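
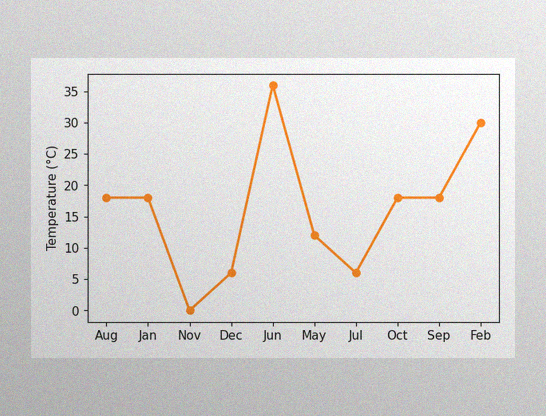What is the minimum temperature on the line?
0°C

The image has some photo noise and uneven lighting. The lowest point is at Nov, and reading across to the y-axis gives 0°C.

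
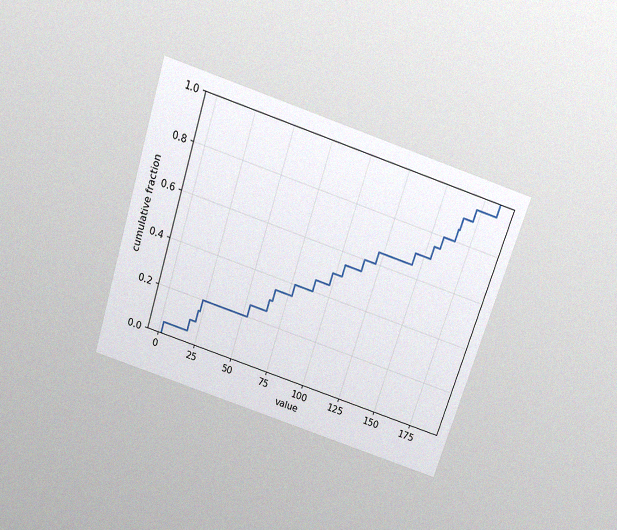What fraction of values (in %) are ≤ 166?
The chart is tilted about 18° clockwise and viewed slightly from above, with some photo noise. At x=166 the ECDF step is at 90%.

90%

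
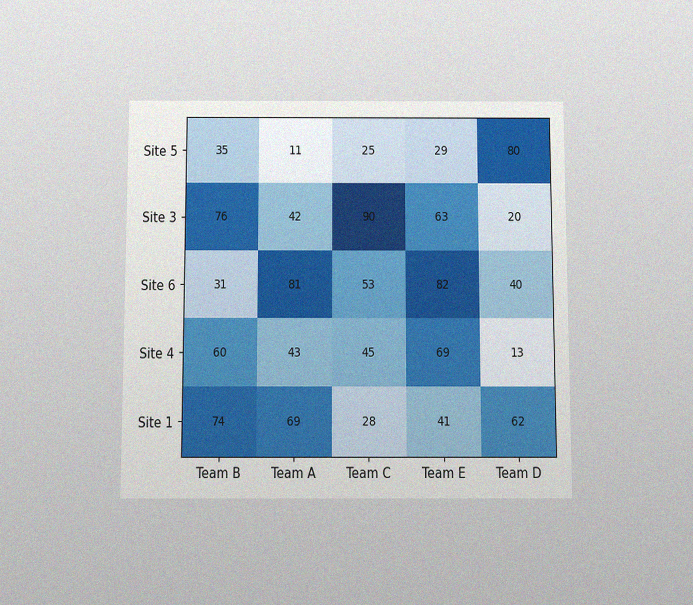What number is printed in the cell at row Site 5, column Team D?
80

The chart is viewed slightly from below, with some photo noise. The (Site 5, Team D) cell reads 80.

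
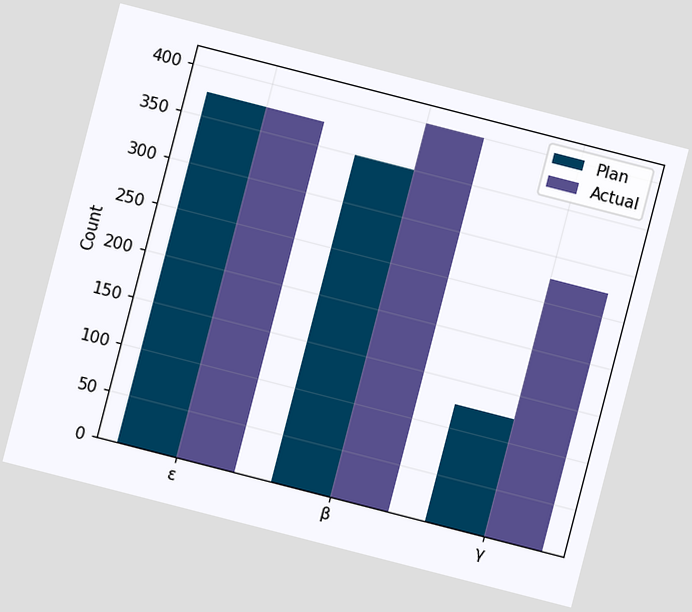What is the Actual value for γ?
The chart is tilted about 14° clockwise. The Actual bar at γ reaches 275 on the y-axis.

275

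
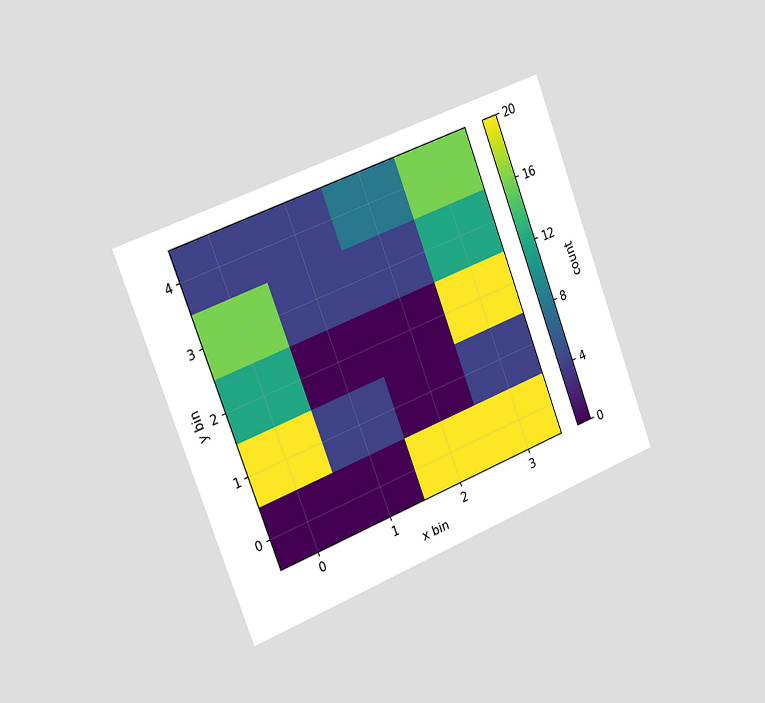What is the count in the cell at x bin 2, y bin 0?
20

The chart is tilted about 21° counter-clockwise and viewed slightly from the left. Matching the cell (2, 0) against the colorbar gives 20.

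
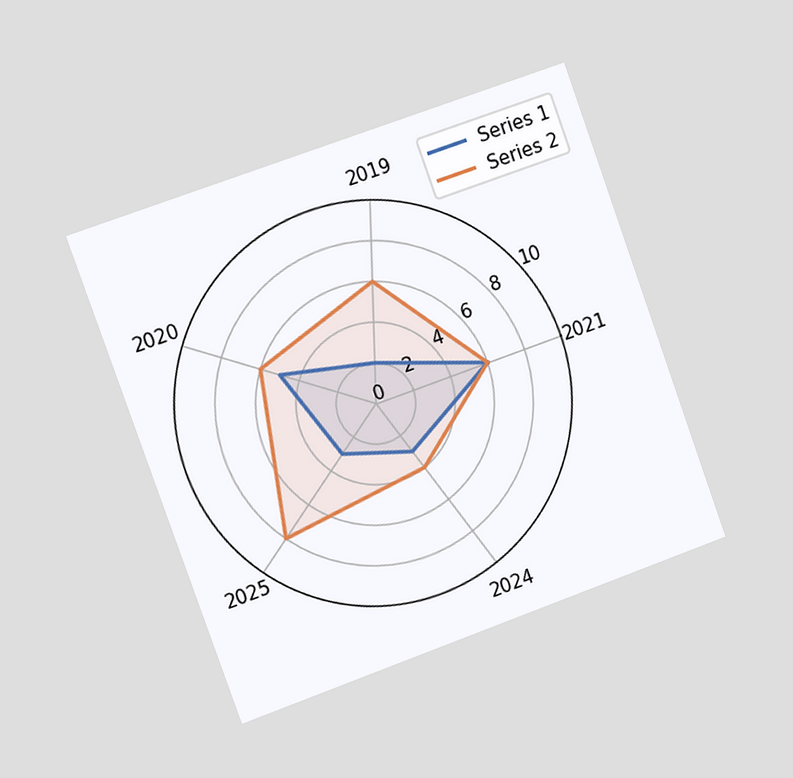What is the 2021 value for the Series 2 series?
The chart is tilted about 20° counter-clockwise and viewed slightly from the left. On the 2021 axis, Series 2 reaches 6.

6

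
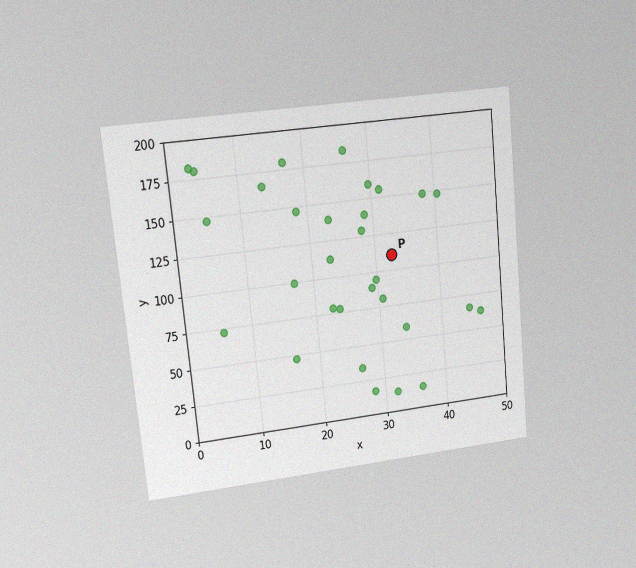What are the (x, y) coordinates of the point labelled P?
(32.5, 110)

The chart is tilted about 6° counter-clockwise and viewed at a slight angle, with some photo noise. Following the gridlines from P to each axis, P sits at (32.5, 110).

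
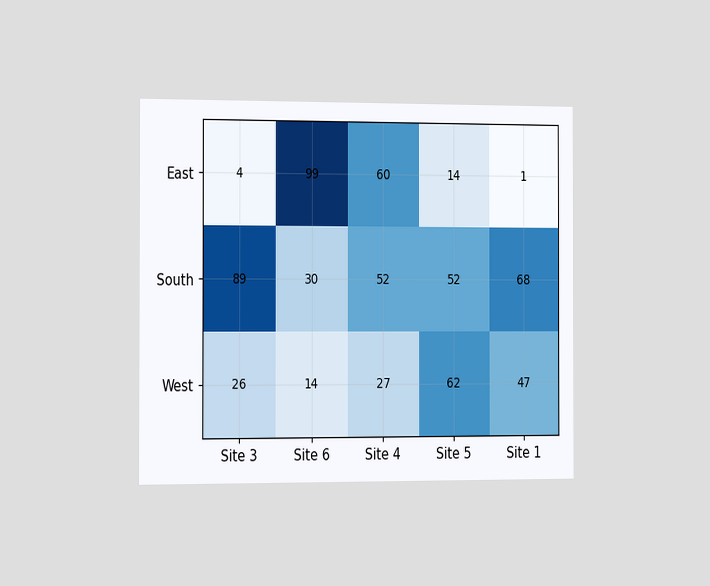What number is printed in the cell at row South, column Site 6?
The chart is viewed slightly from the left. The (South, Site 6) cell reads 30.

30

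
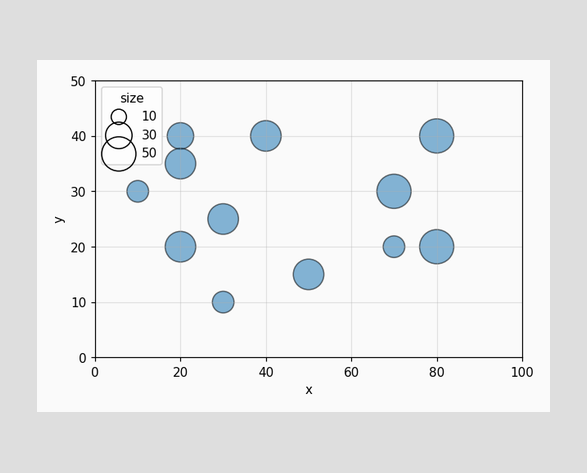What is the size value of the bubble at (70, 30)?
50

Matching the bubble at (70, 30) against the size legend gives 50.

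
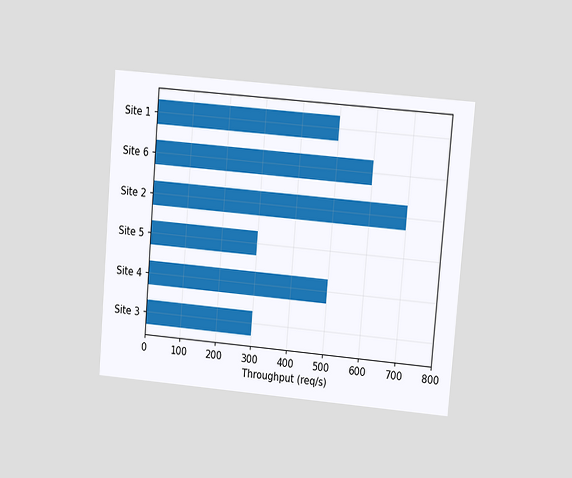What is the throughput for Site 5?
The chart is tilted about 5° clockwise and viewed at a slight angle. Reading along the chart's x-axis, the Site 5 bar reaches 300req/s.

300req/s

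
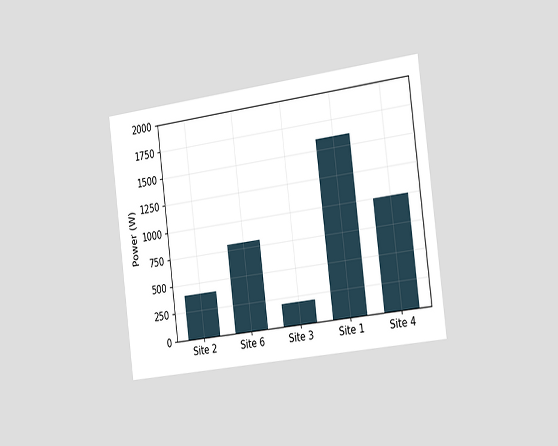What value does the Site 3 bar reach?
200W

The chart is tilted about 7° counter-clockwise and viewed slightly from the right. Reading along the chart's y-axis, the Site 3 bar reaches 200W.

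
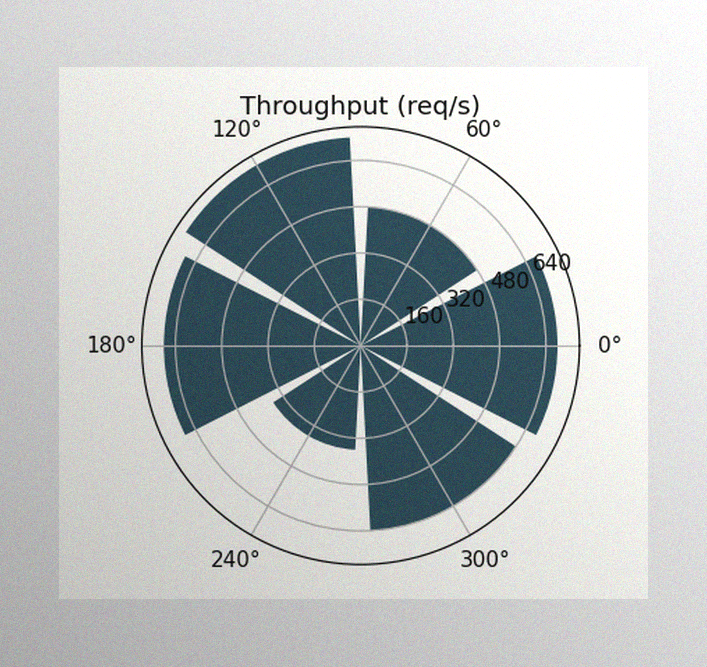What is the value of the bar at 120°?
720req/s

The image has some photo noise and uneven lighting. The bar at 120° reaches 720req/s on the radial axis.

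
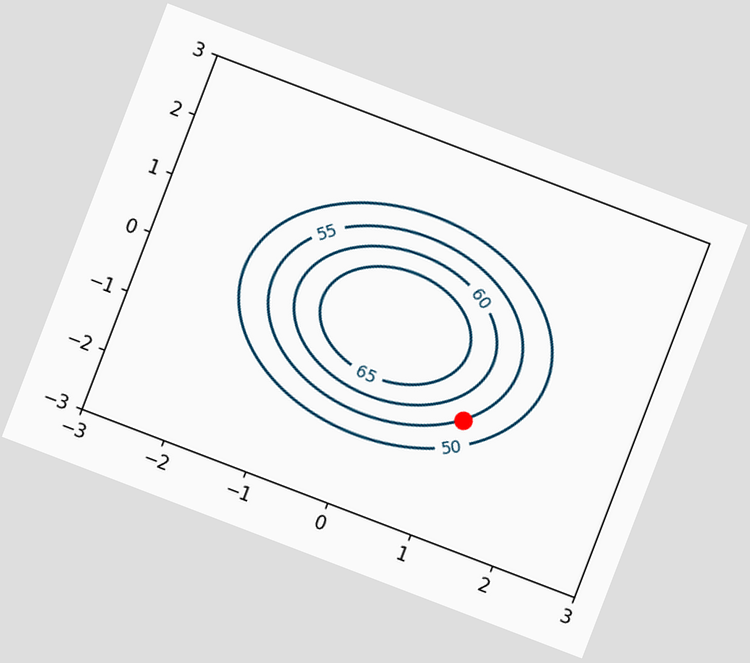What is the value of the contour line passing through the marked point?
The chart is tilted about 21° clockwise. The marked point sits on the contour labelled 55.

55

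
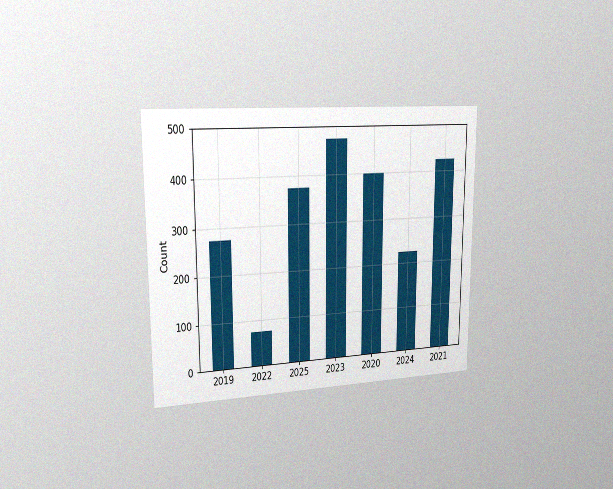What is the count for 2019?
The chart is viewed slightly from the left, with some photo noise. Reading along the chart's y-axis, the 2019 bar reaches 275.

275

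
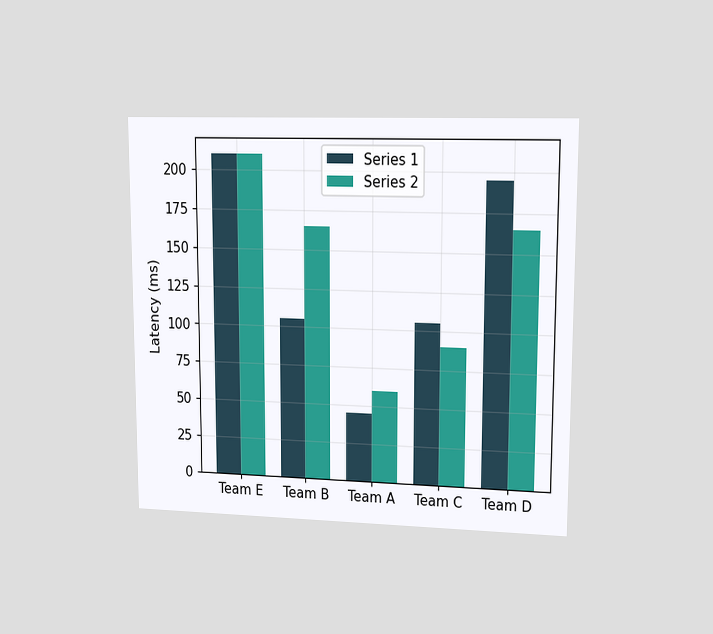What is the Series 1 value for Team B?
The chart is viewed at a slight angle. The Series 1 bar at Team B reaches 105ms on the y-axis.

105ms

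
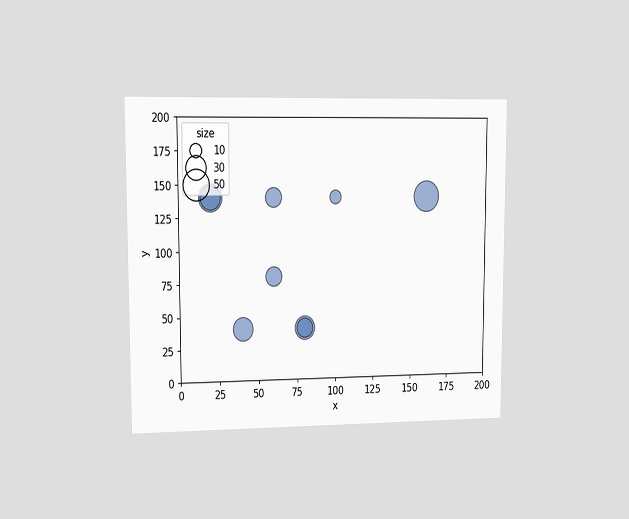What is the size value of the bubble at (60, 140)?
The chart is viewed at a slight angle. Matching the bubble at (60, 140) against the size legend gives 20.

20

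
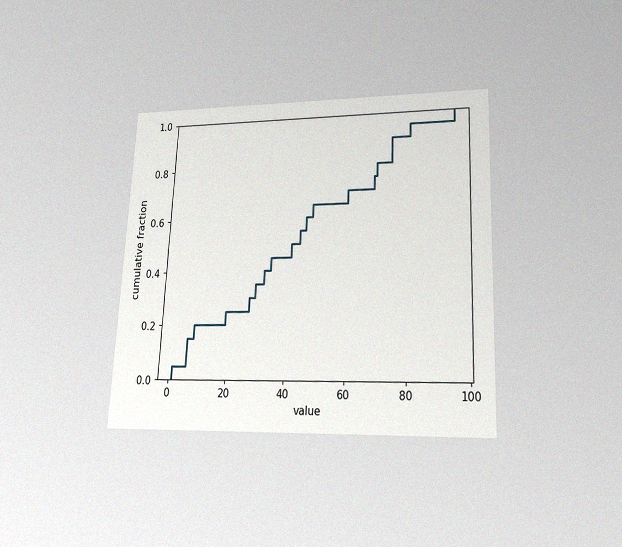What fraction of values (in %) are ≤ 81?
95%

The chart is tilted about 3° clockwise and viewed slightly from below, with some photo noise. At x=81 the ECDF step is at 95%.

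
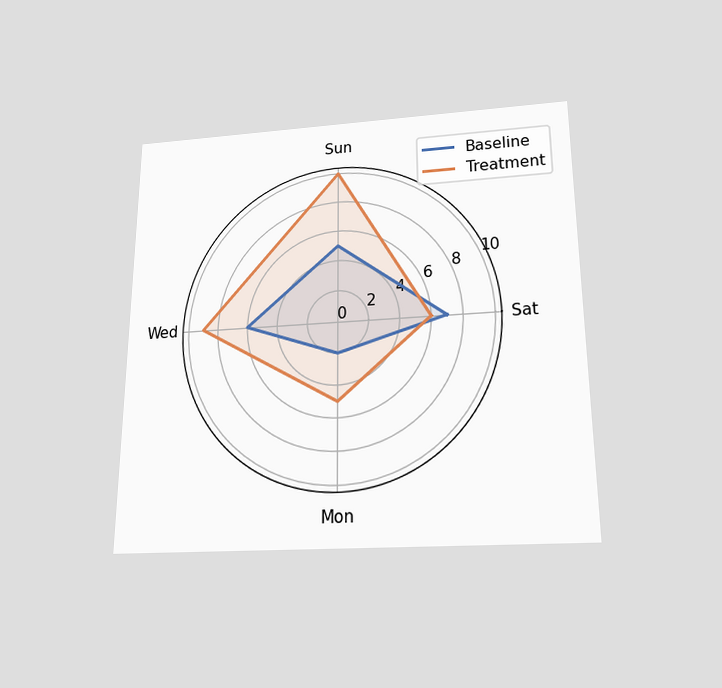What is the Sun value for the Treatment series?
10

The chart is viewed slightly from below. On the Sun axis, Treatment reaches 10.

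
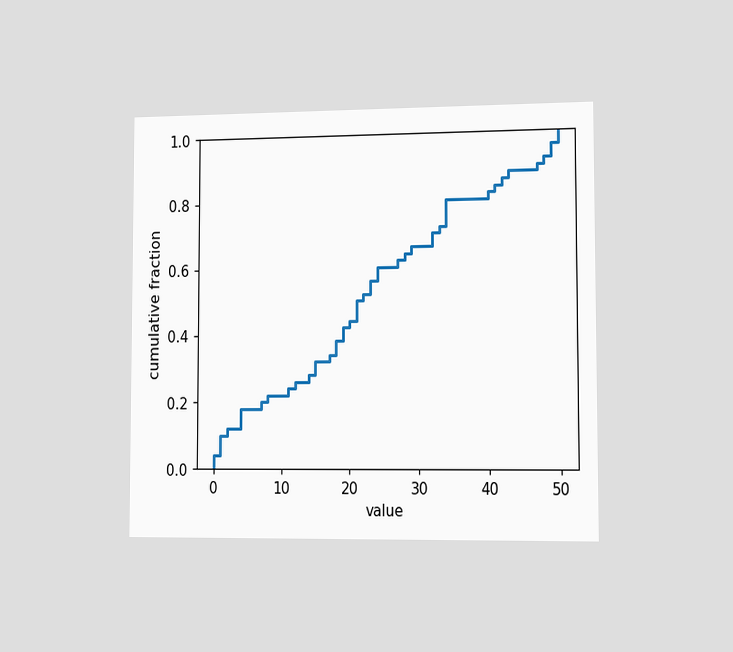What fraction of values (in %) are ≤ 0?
The chart is viewed slightly from the right. At x=0 the ECDF step is at 4%.

4%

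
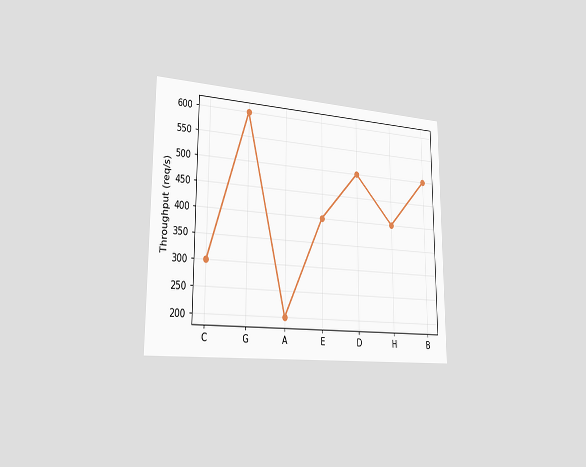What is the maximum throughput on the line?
The chart is viewed slightly from the left. The highest point is at G, and reading across to the y-axis gives 600req/s.

600req/s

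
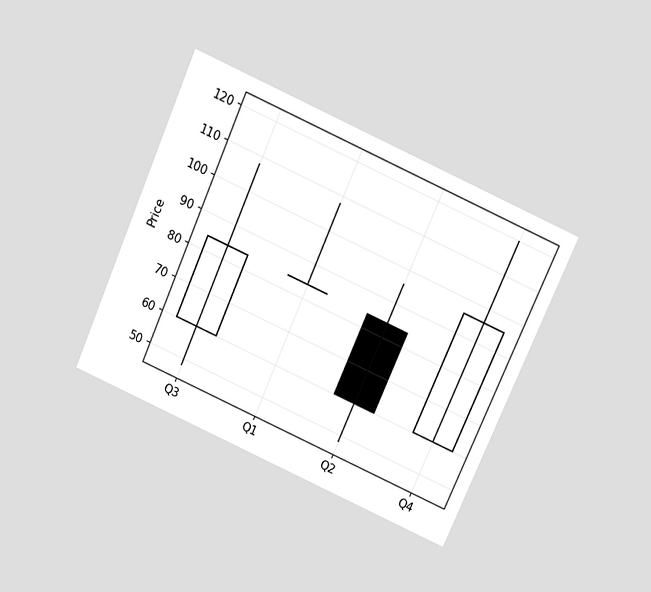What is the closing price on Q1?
The chart is tilted about 24° clockwise and viewed slightly from above. The Q1 candle closes at 84.

84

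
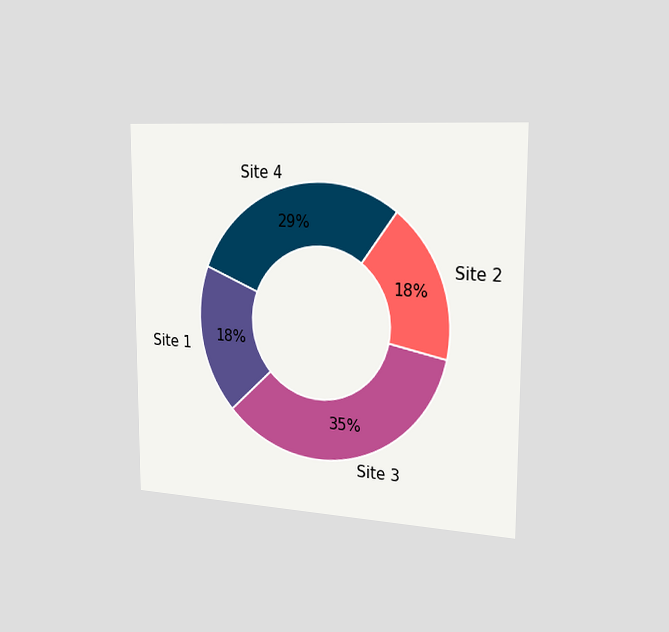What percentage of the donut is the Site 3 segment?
35%

The chart is viewed slightly from the right. The Site 3 segment takes up 35% of the ring.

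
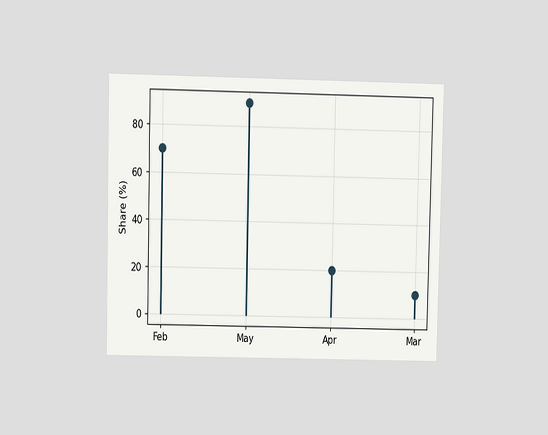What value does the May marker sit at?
90%

The chart is viewed at a slight angle. The May marker sits at 90%.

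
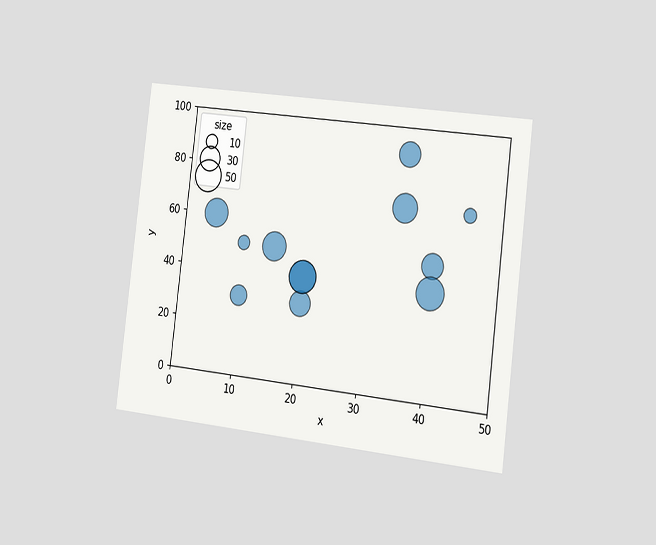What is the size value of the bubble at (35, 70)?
40

The chart is tilted about 7° clockwise and viewed slightly from the right. Matching the bubble at (35, 70) against the size legend gives 40.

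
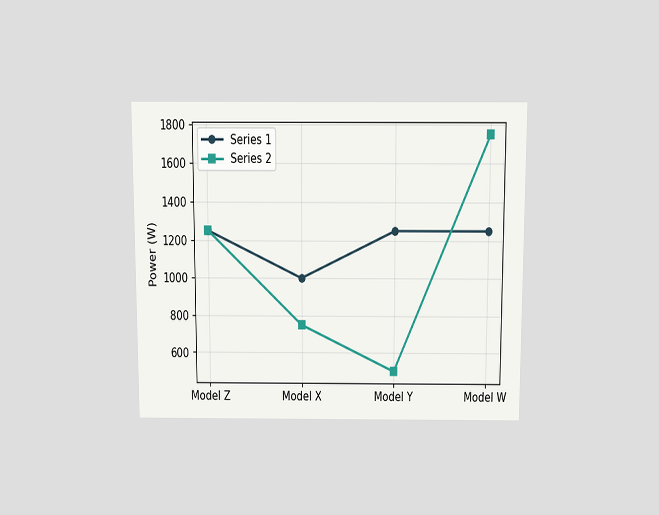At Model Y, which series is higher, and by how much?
The chart is viewed slightly from above. At Model Y, Series 1 sits above the other line by 750W.

Series 1, by 750W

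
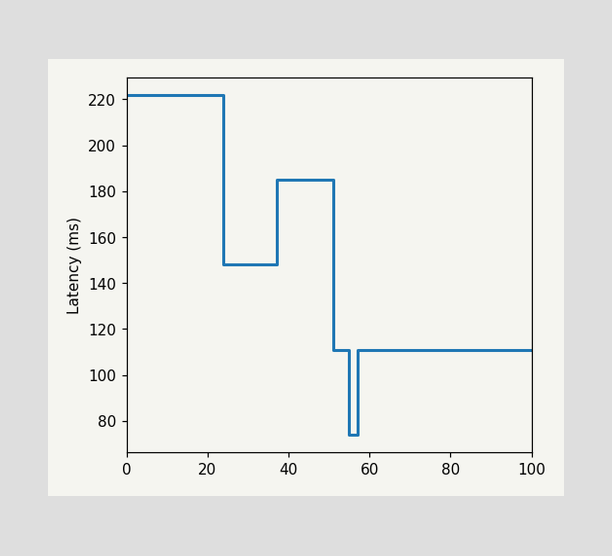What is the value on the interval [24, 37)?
On [24, 37) the step sits at 148ms.

148ms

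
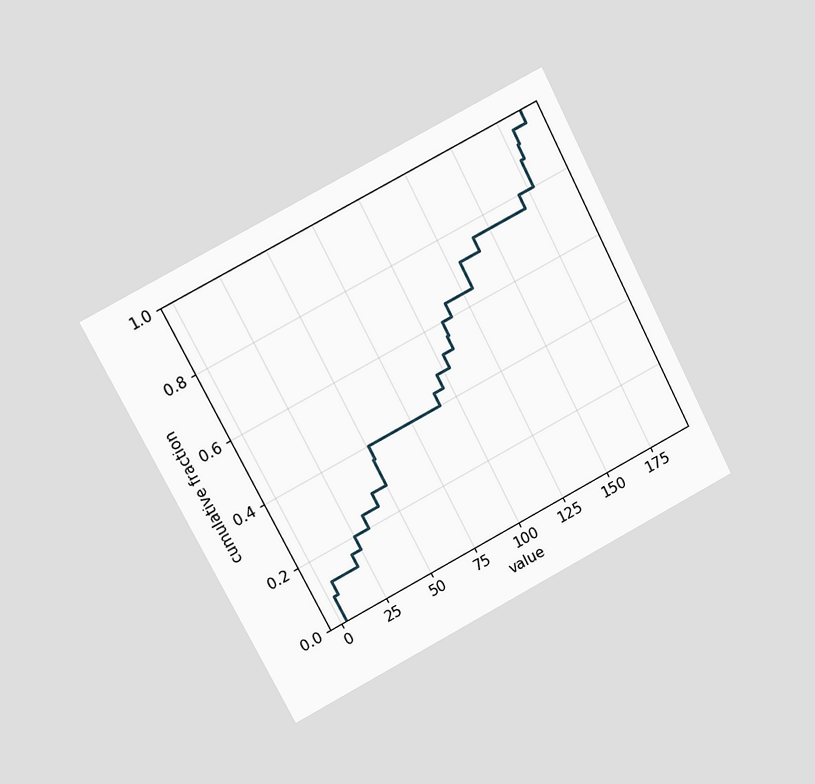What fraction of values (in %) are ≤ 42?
The chart is tilted about 27° counter-clockwise and viewed at a slight angle. At x=42 the ECDF step is at 28%.

28%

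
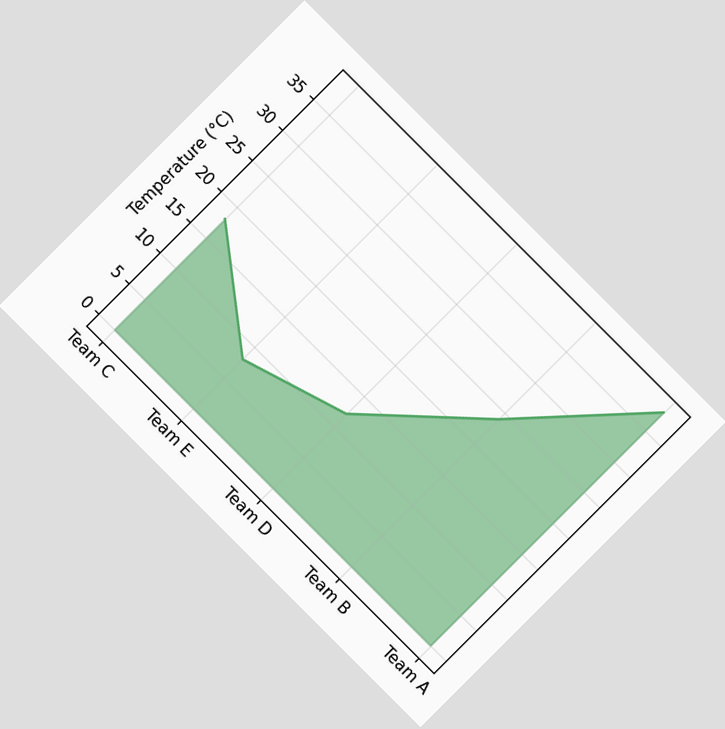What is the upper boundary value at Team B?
24°C

The chart is tilted about 45° clockwise. At Team B the upper boundary is at 24°C.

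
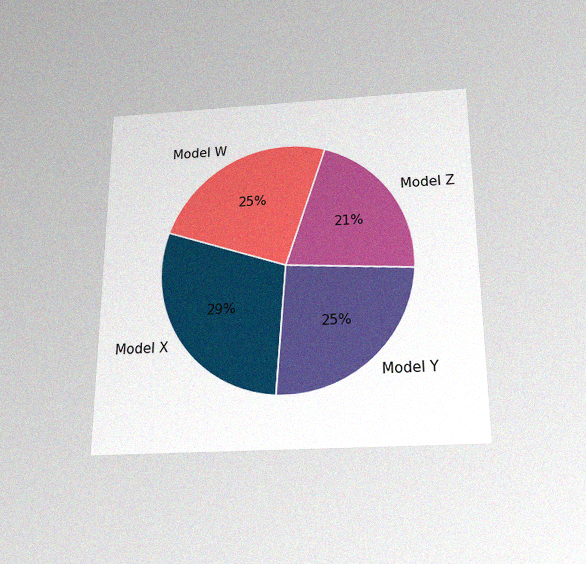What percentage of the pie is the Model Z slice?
21%

The chart is viewed slightly from below, with some photo noise. The Model Z slice takes up 21% of the pie.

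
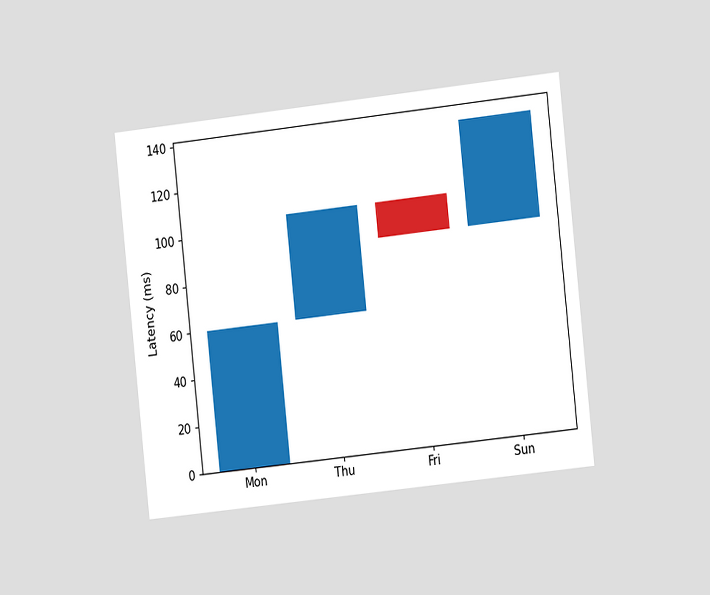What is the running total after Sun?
135ms

The chart is tilted about 6° counter-clockwise and viewed slightly from the right. After Sun the running total reaches 135ms.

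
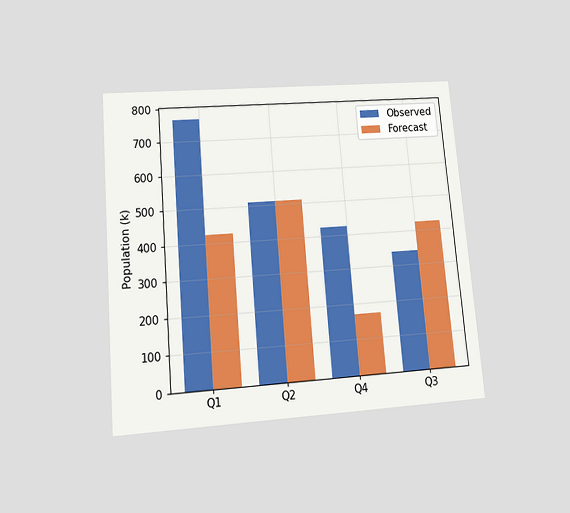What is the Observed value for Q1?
The chart is tilted about 5° counter-clockwise and viewed at a slight angle. The Observed bar at Q1 reaches 765k on the y-axis.

765k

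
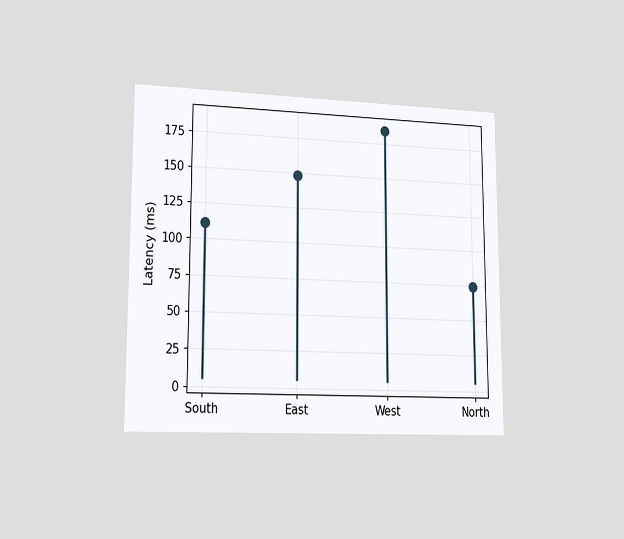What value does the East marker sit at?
148ms

The chart is viewed slightly from the left. The East marker sits at 148ms.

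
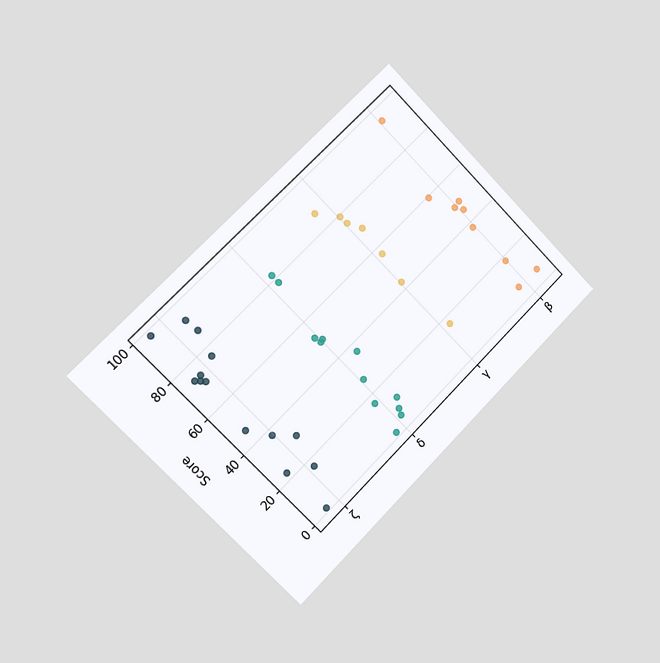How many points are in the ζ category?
14

The chart is tilted about 45° counter-clockwise and viewed slightly from the left. Counting the markers in the ζ column gives 14.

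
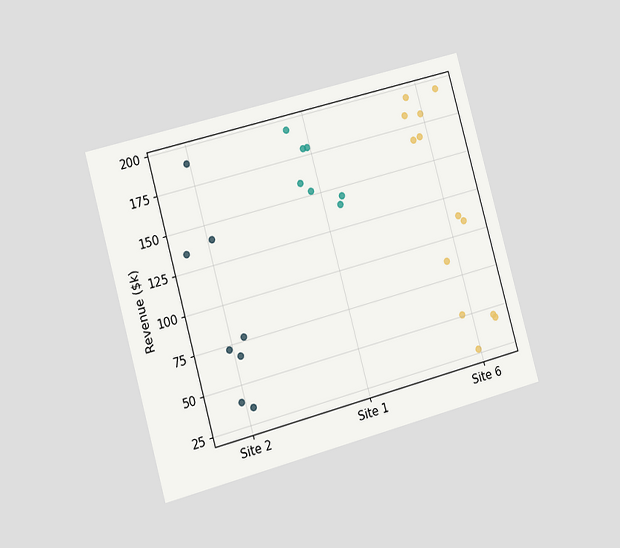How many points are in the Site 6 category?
13

The chart is tilted about 15° counter-clockwise and viewed slightly from the left. Counting the markers in the Site 6 column gives 13.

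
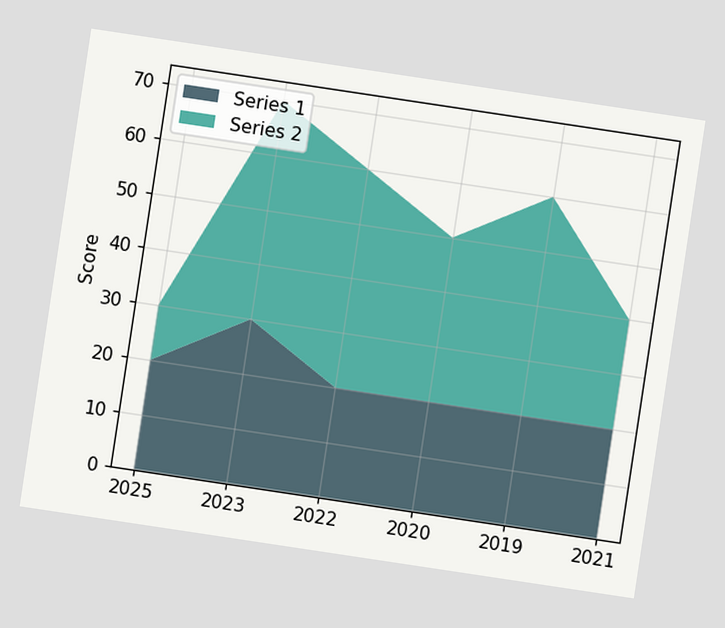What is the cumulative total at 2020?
50

The chart is tilted about 9° clockwise. The stacked total at 2020 reaches 50.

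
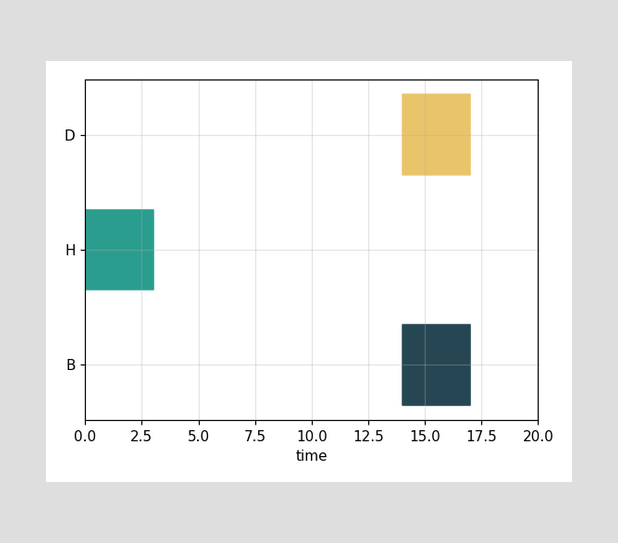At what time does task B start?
The B bar begins at t=14.

14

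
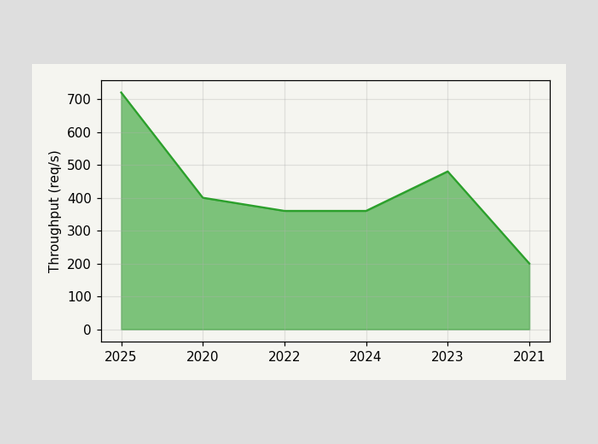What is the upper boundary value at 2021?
At 2021 the upper boundary is at 200req/s.

200req/s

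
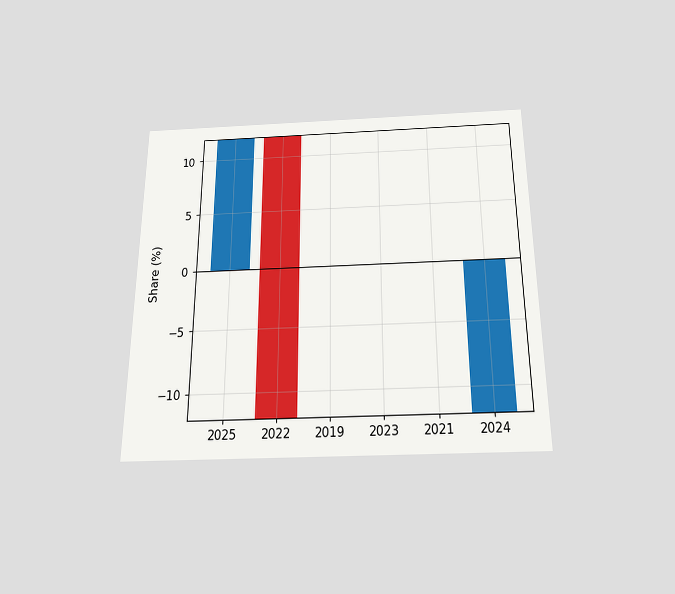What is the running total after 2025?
The chart is viewed slightly from below. After 2025 the running total reaches 12%.

12%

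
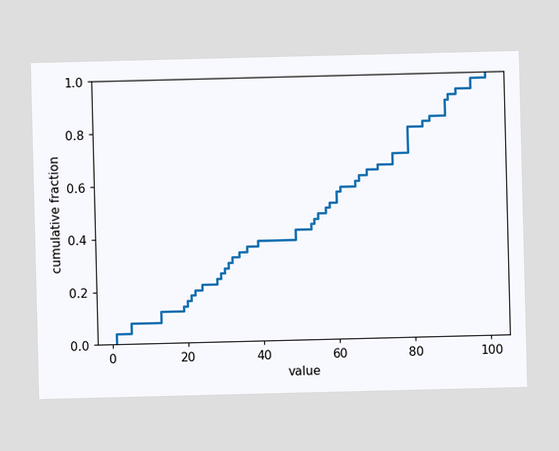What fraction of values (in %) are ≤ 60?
At x=60 the ECDF step is at 56%.

56%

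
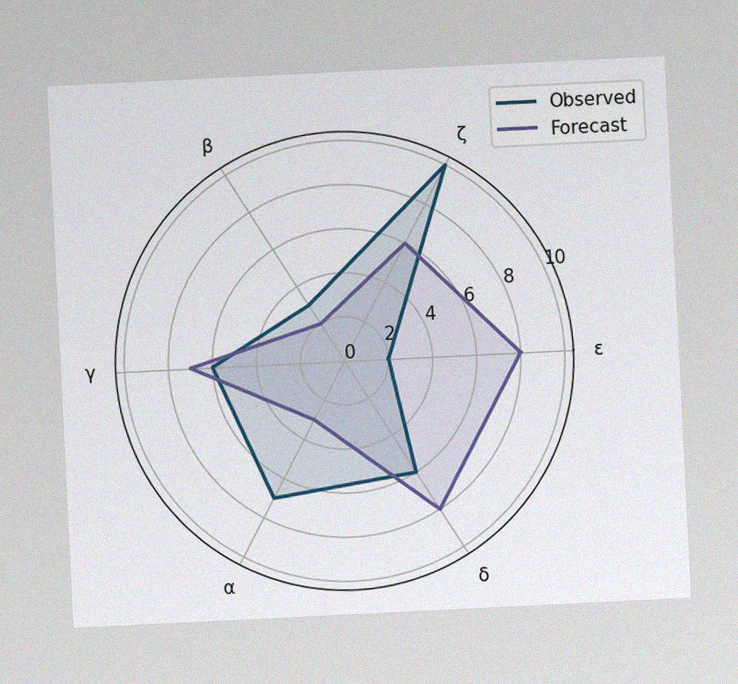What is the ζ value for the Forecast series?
The chart is tilted about 3° counter-clockwise, with some photo noise. On the ζ axis, Forecast reaches 6.

6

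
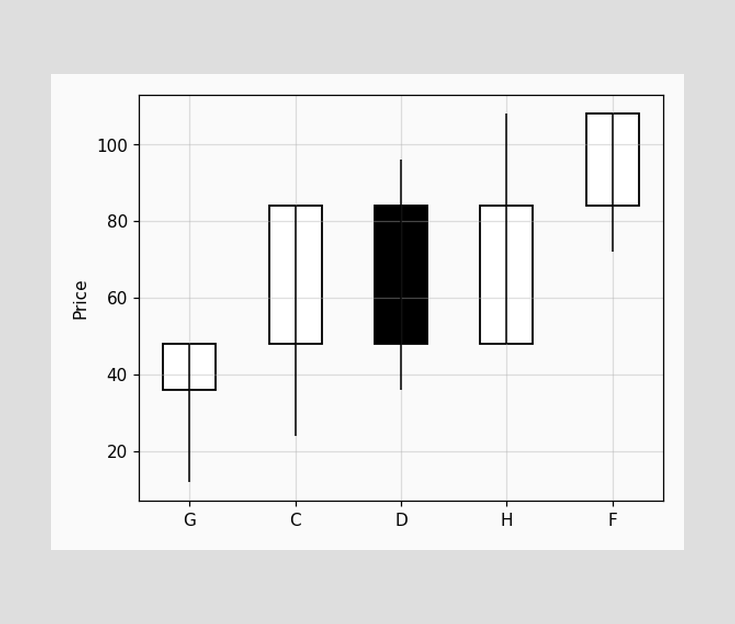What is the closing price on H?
84

The H candle closes at 84.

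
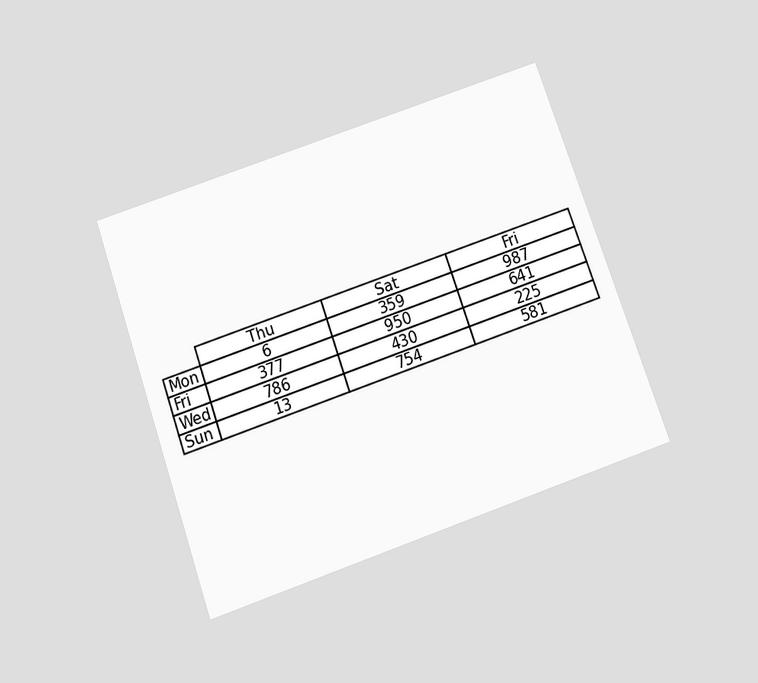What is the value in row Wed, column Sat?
430

The chart is tilted about 19° counter-clockwise and viewed slightly from below. The (Wed, Sat) cell reads 430.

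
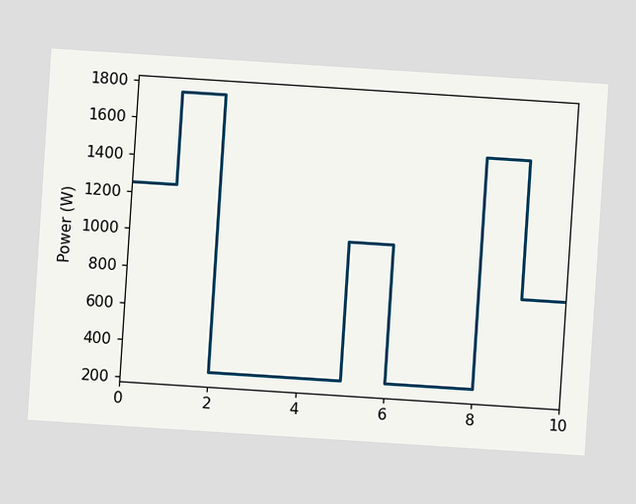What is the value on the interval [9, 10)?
The chart is tilted about 4° clockwise. On [9, 10) the step sits at 750W.

750W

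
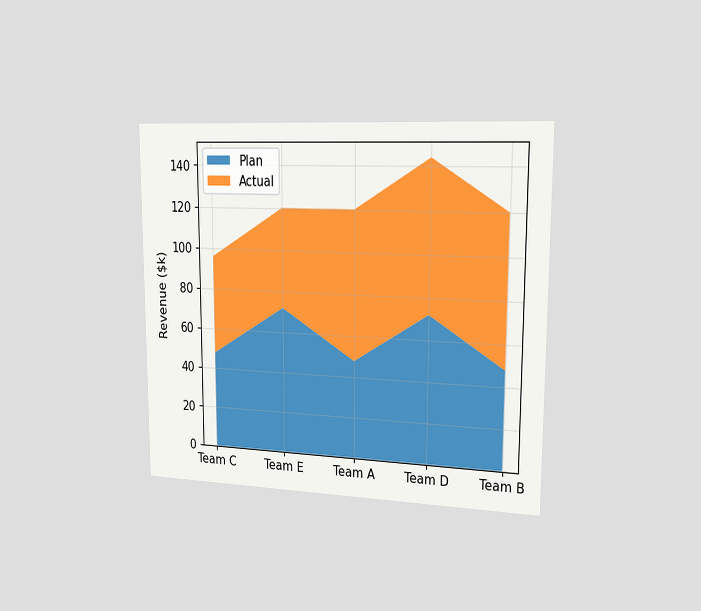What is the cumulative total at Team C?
$96k

The chart is viewed slightly from the right. The stacked total at Team C reaches $96k.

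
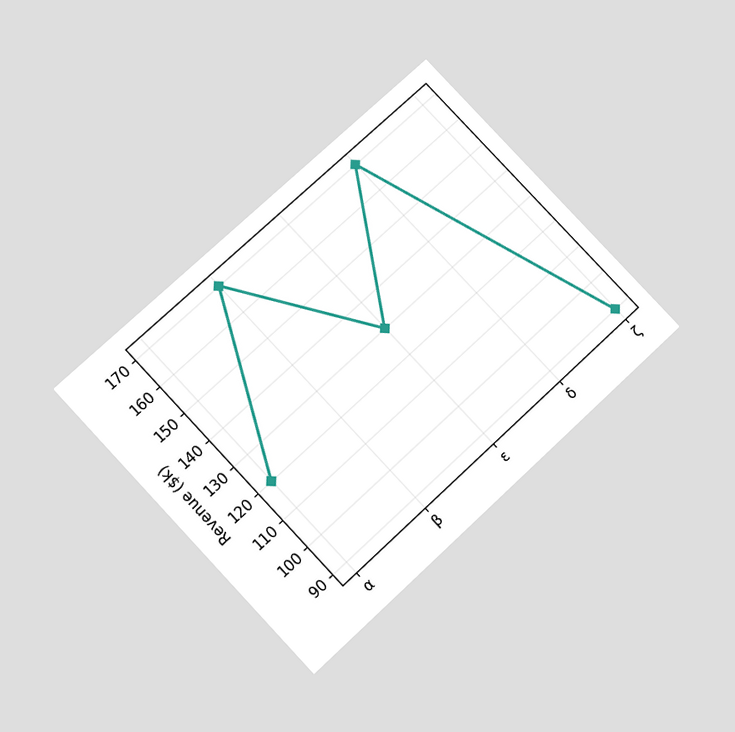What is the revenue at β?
The chart is tilted about 43° counter-clockwise and viewed slightly from below. At β, the line is at $170k.

$170k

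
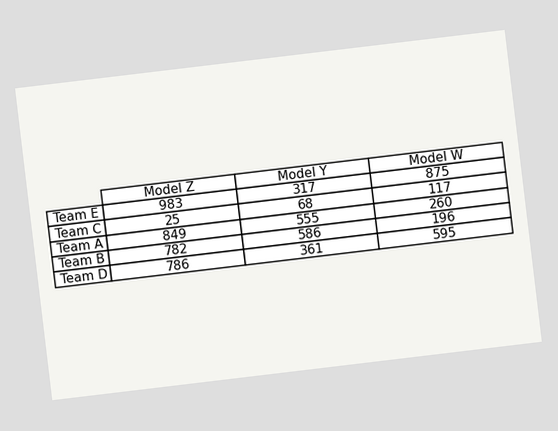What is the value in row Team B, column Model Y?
The chart is tilted about 7° counter-clockwise. The (Team B, Model Y) cell reads 586.

586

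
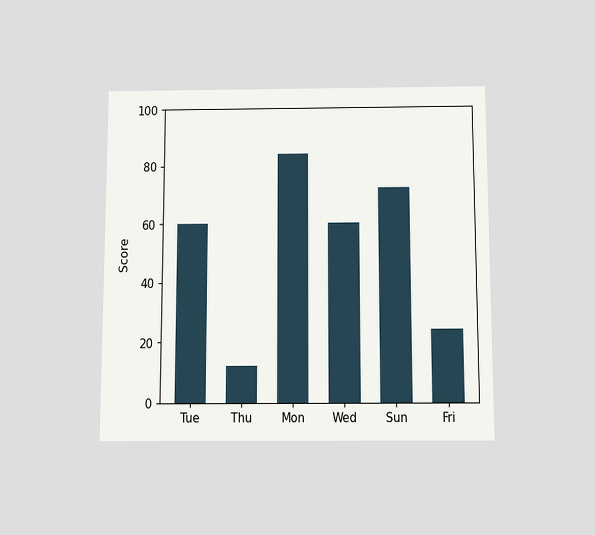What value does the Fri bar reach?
24

The chart is viewed slightly from below. Reading along the chart's y-axis, the Fri bar reaches 24.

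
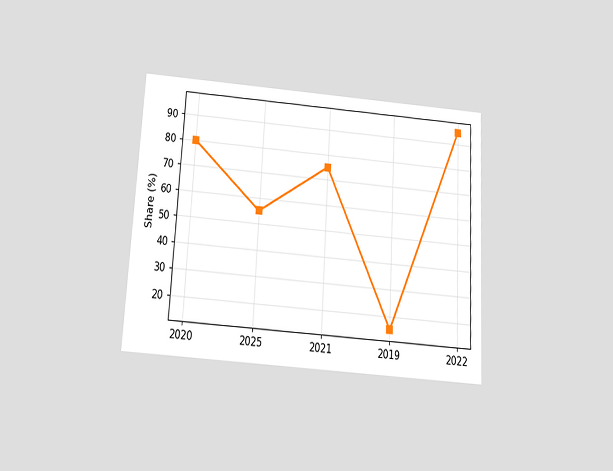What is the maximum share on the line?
95%

The chart is tilted about 3° clockwise and viewed slightly from below. The highest point is at 2022, and reading across to the y-axis gives 95%.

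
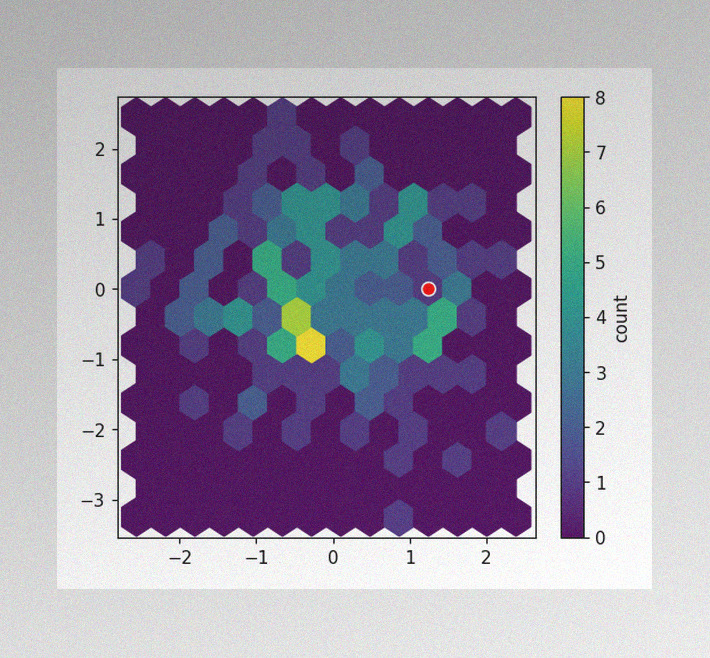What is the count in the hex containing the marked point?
The image has some photo noise and uneven lighting. The marked hex reads 1 on the colorbar.

1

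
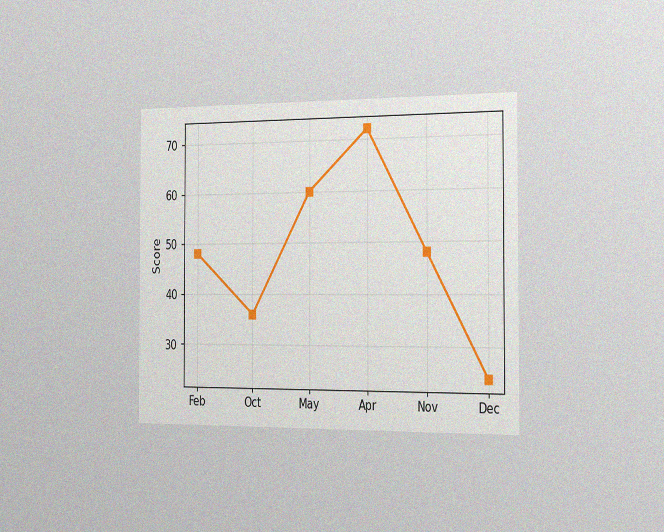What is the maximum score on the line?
The chart is viewed slightly from the right, with some photo noise. The highest point is at Apr, and reading across to the y-axis gives 72.

72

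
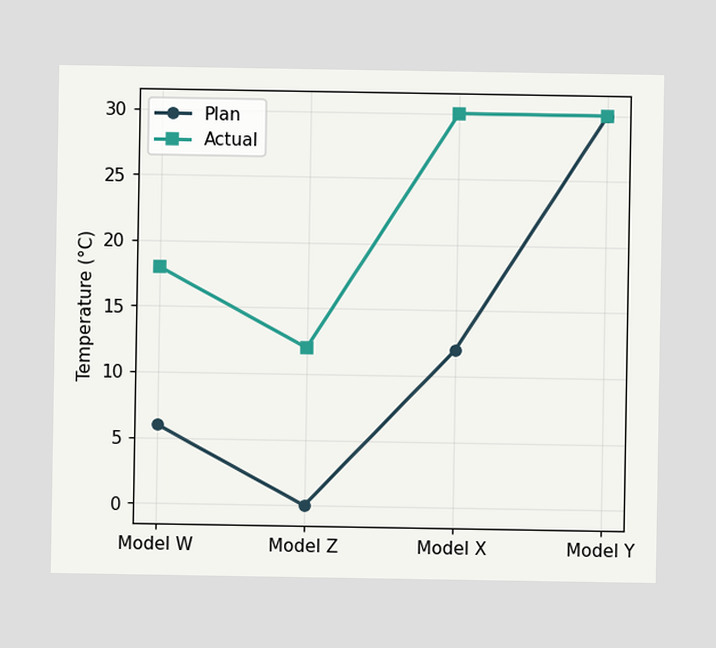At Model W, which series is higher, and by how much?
At Model W, Actual sits above the other line by 12°C.

Actual, by 12°C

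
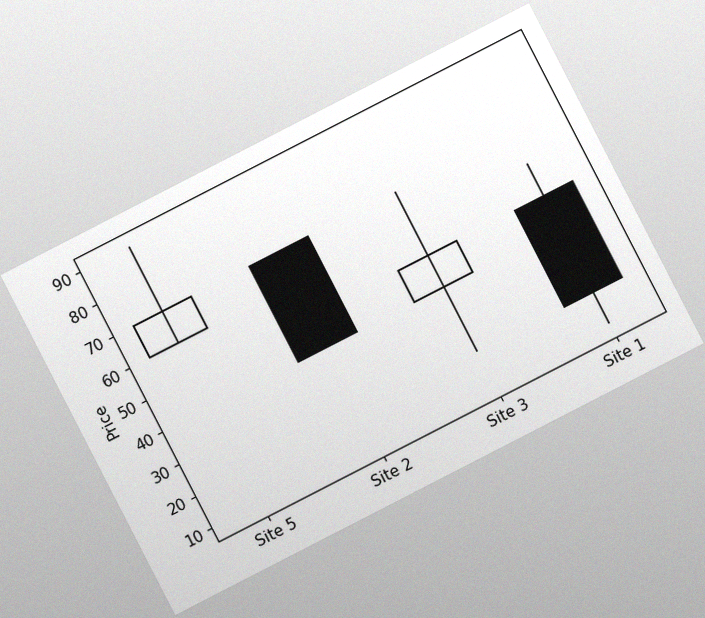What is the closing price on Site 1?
The chart is tilted about 27° counter-clockwise, with some photo noise. The Site 1 candle closes at 20.

20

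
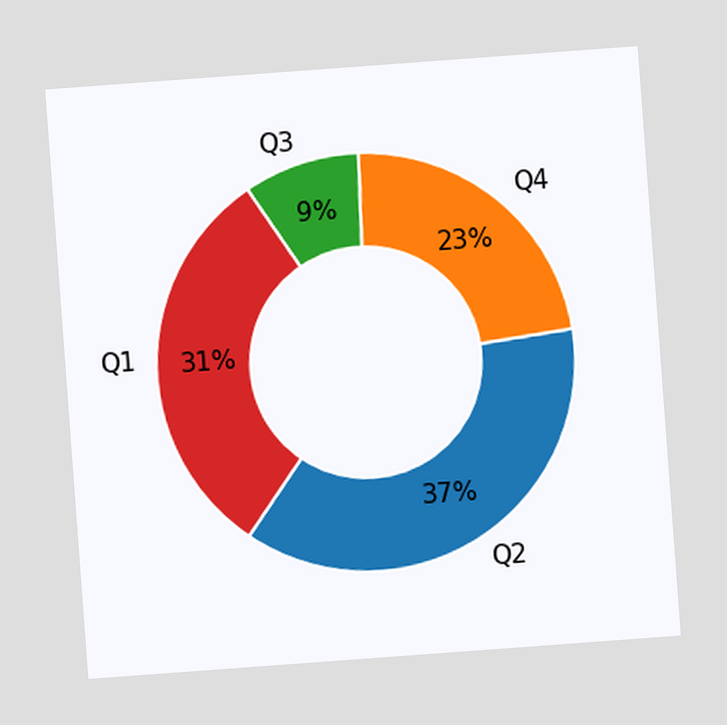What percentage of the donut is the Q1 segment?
The chart is tilted about 4° counter-clockwise. The Q1 segment takes up 31% of the ring.

31%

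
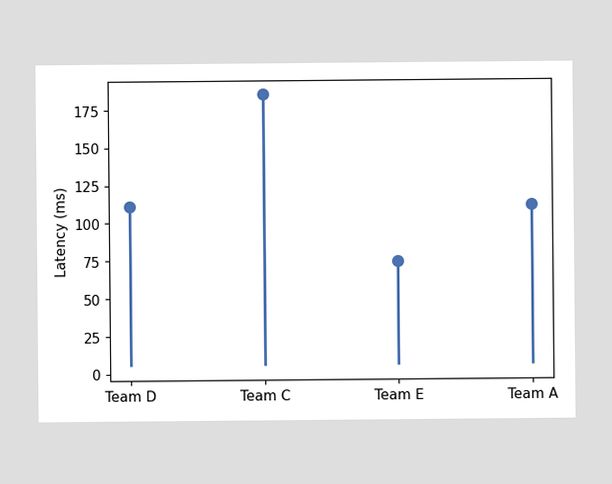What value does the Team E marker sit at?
74ms

The Team E marker sits at 74ms.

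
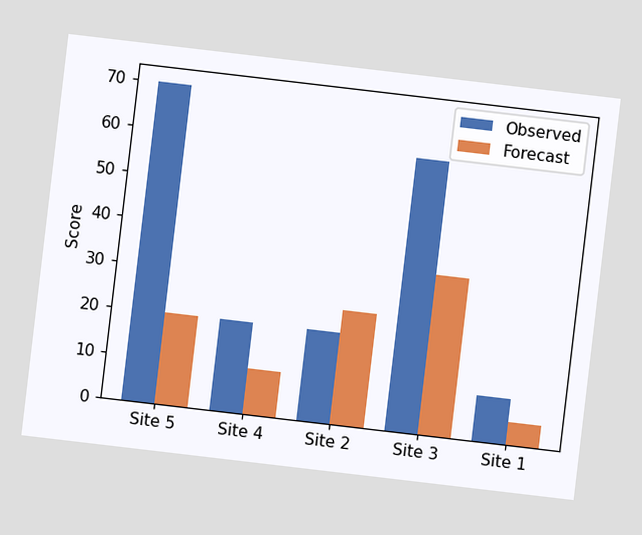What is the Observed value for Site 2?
20

The chart is tilted about 7° clockwise. The Observed bar at Site 2 reaches 20 on the y-axis.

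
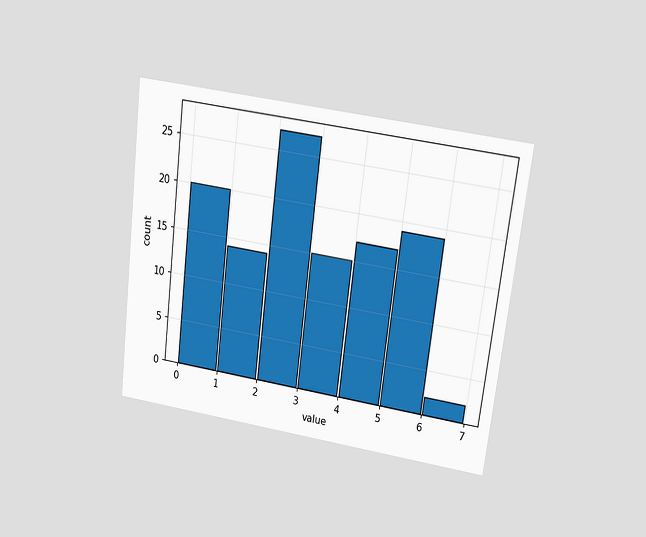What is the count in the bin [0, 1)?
The chart is tilted about 7° clockwise and viewed slightly from above. The [0, 1) bin has height 20.

20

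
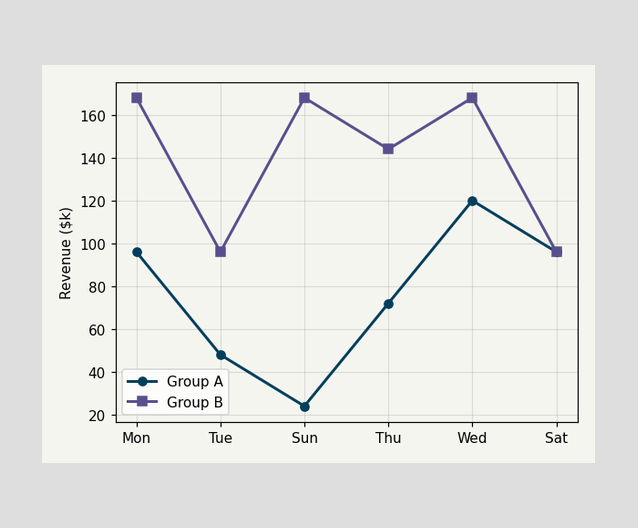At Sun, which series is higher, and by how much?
Group B, by $144k

At Sun, Group B sits above the other line by $144k.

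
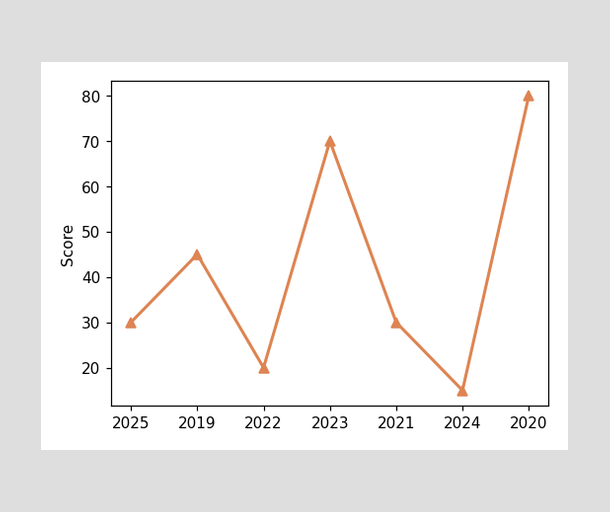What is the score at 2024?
15

At 2024, the line is at 15.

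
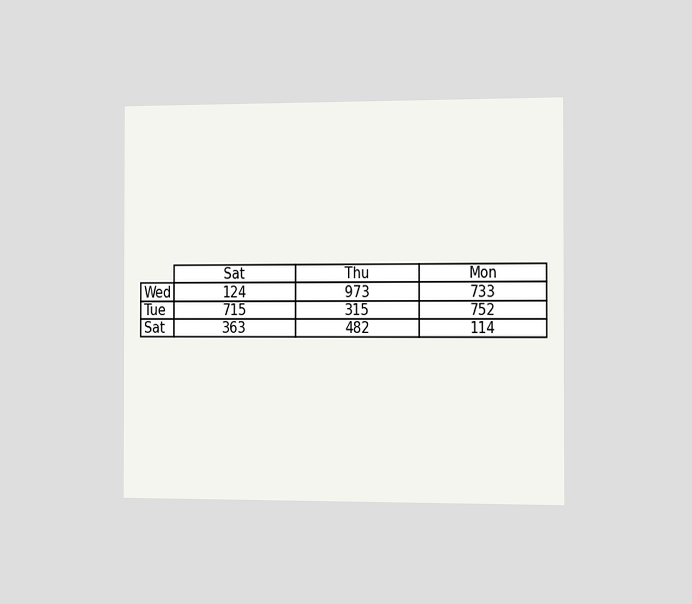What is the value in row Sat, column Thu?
482

The chart is viewed slightly from the right. The (Sat, Thu) cell reads 482.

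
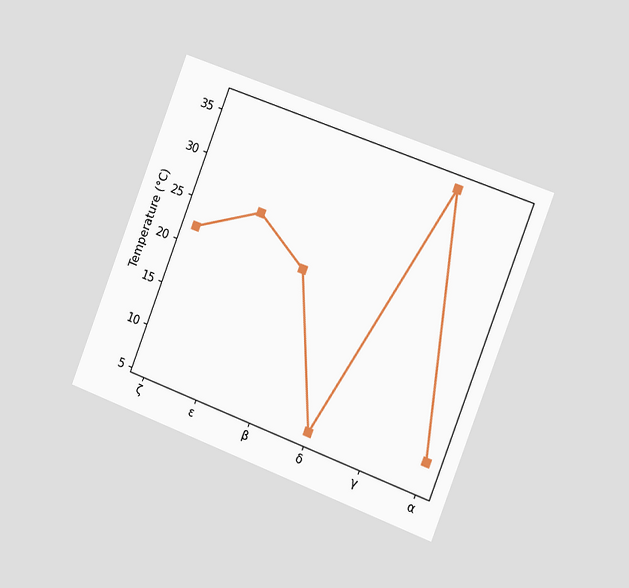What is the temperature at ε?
The chart is tilted about 21° clockwise and viewed slightly from the right. At ε, the line is at 26°C.

26°C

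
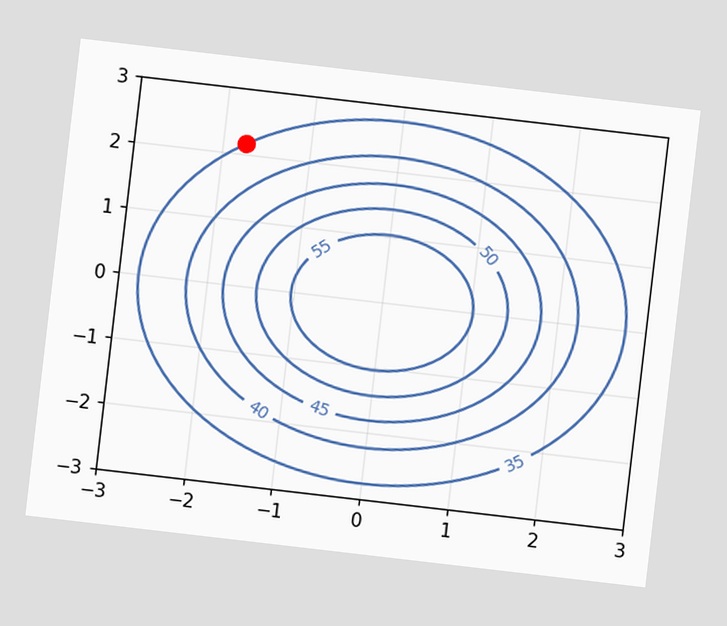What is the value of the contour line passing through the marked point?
The chart is tilted about 7° clockwise. The marked point sits on the contour labelled 35.

35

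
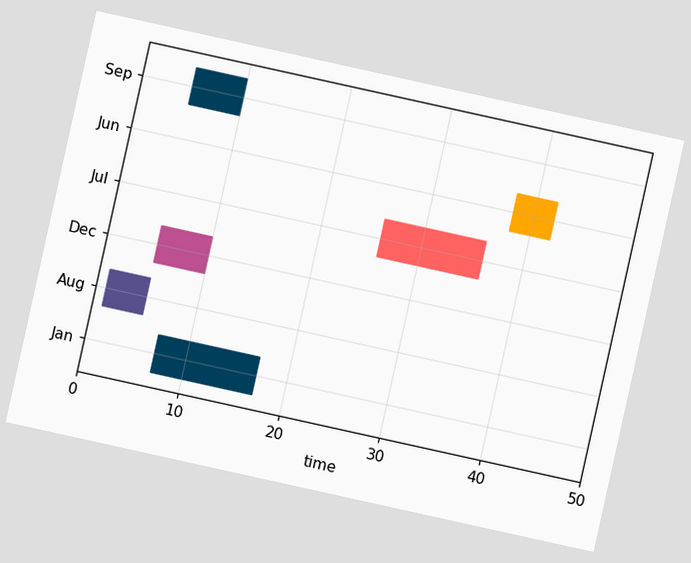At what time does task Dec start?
5

The chart is tilted about 12° clockwise. The Dec bar begins at t=5.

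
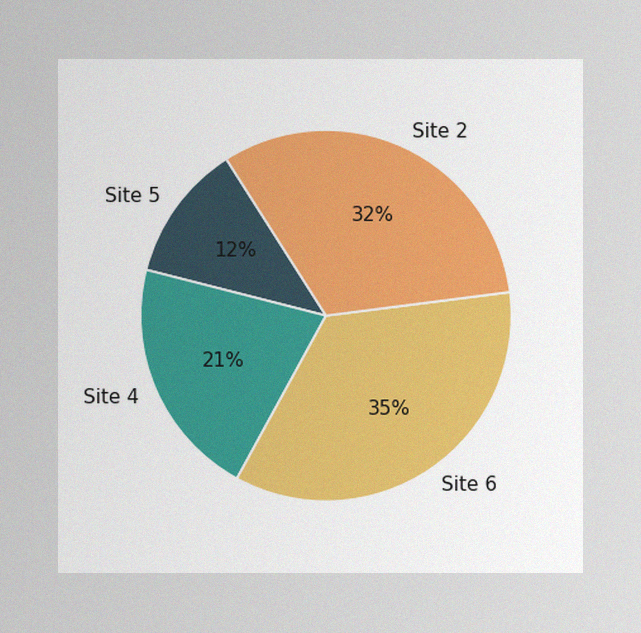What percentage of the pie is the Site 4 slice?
The image has some photo noise and uneven lighting. The Site 4 slice takes up 21% of the pie.

21%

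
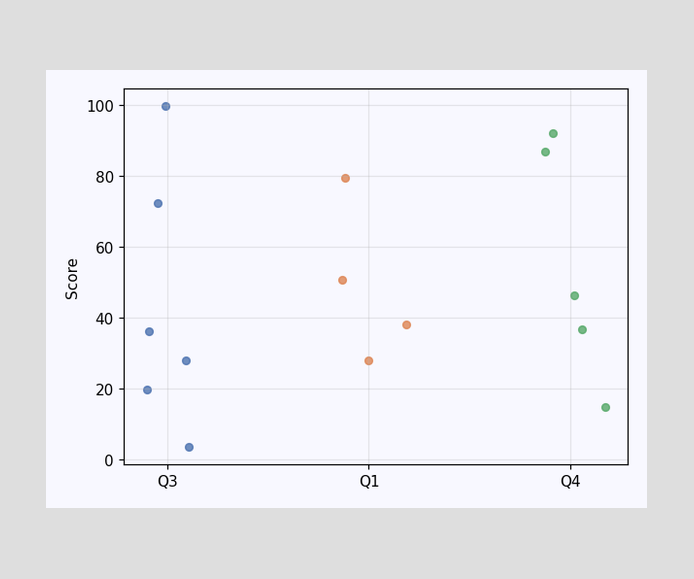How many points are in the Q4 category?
Counting the markers in the Q4 column gives 5.

5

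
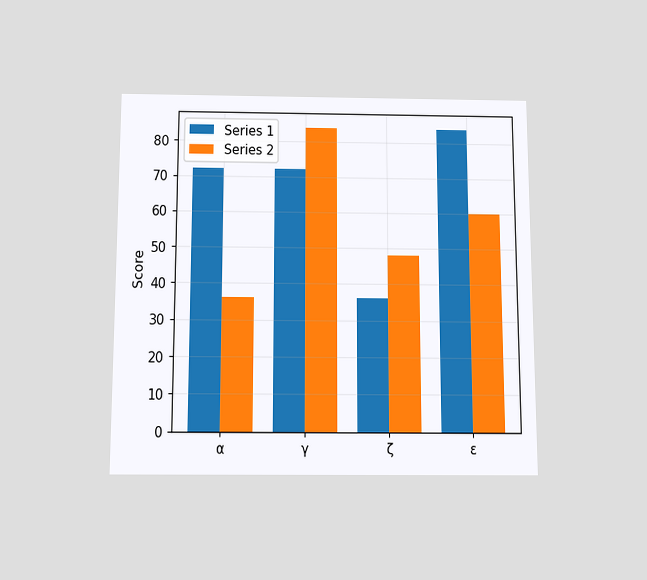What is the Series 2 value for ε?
The chart is viewed slightly from below. The Series 2 bar at ε reaches 60 on the y-axis.

60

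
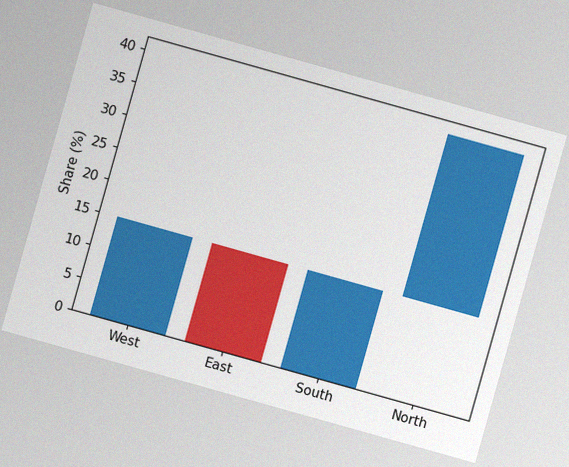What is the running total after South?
15%

The chart is tilted about 16° clockwise, with some photo noise. After South the running total reaches 15%.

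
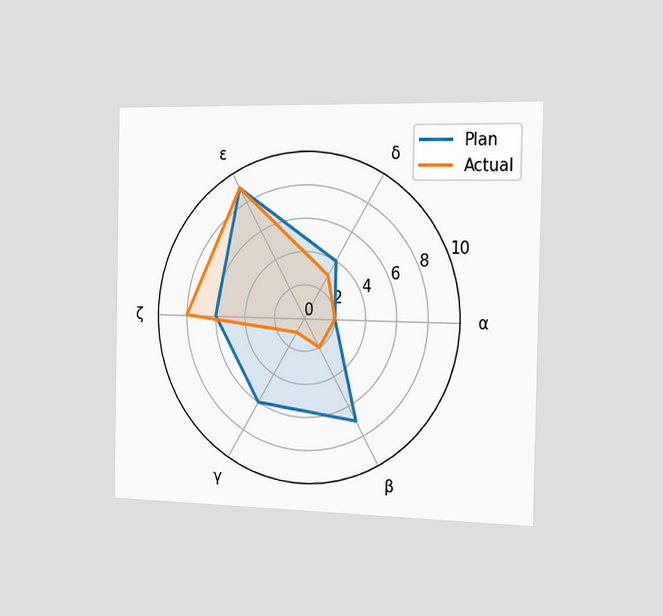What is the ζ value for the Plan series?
The chart is viewed slightly from the right. On the ζ axis, Plan reaches 6.

6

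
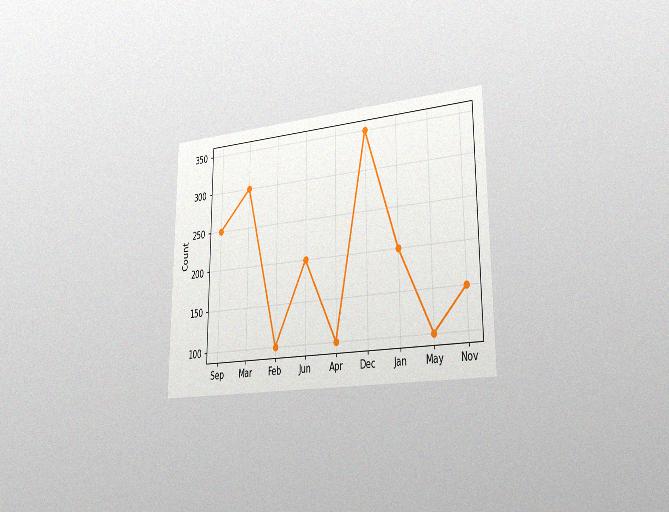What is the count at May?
The chart is viewed slightly from the right, with some photo noise. At May, the line is at 100.

100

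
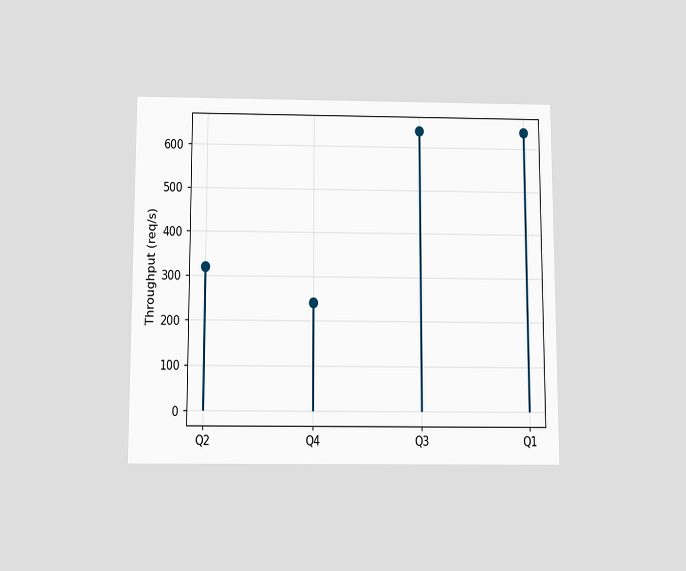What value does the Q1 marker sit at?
The chart is viewed slightly from below. The Q1 marker sits at 640req/s.

640req/s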